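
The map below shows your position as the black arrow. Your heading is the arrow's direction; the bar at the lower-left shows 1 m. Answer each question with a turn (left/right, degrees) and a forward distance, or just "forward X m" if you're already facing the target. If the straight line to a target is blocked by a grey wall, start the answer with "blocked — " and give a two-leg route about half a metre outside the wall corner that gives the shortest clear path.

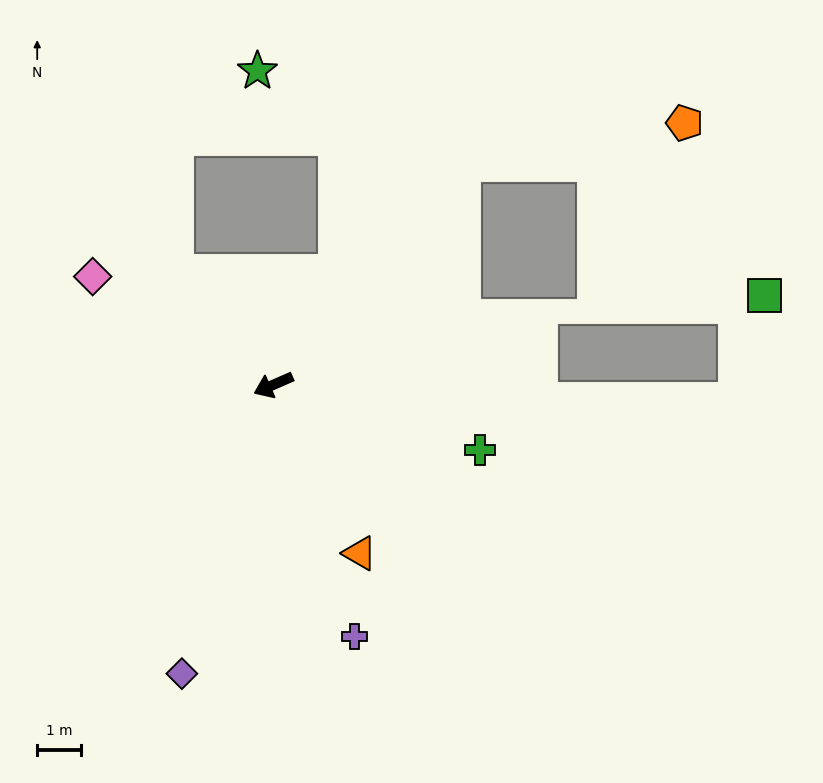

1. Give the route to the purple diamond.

turn left 49°, forward 6.9 m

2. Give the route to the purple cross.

turn left 84°, forward 6.0 m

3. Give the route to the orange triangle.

turn left 93°, forward 4.3 m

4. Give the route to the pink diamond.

turn right 55°, forward 4.8 m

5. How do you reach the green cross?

turn left 139°, forward 4.9 m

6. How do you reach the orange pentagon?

blocked — turn right 154°, forward 6.7 m, then turn right 39°, forward 5.2 m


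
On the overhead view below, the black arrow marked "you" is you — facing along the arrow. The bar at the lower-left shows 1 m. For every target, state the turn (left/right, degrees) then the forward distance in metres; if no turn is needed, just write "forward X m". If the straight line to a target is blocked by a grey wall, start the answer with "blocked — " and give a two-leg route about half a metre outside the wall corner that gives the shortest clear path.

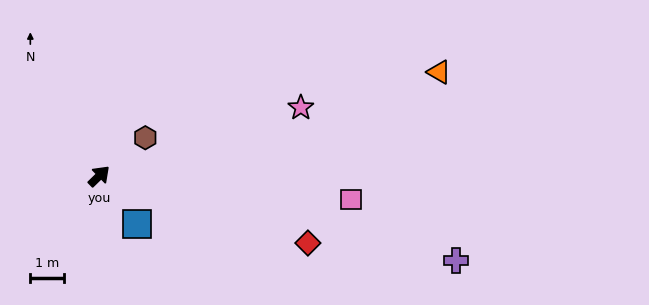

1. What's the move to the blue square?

turn right 96°, forward 1.8 m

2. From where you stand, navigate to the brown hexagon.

turn right 5°, forward 1.8 m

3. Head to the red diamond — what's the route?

turn right 62°, forward 6.5 m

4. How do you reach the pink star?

turn right 26°, forward 6.3 m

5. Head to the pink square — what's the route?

turn right 50°, forward 7.5 m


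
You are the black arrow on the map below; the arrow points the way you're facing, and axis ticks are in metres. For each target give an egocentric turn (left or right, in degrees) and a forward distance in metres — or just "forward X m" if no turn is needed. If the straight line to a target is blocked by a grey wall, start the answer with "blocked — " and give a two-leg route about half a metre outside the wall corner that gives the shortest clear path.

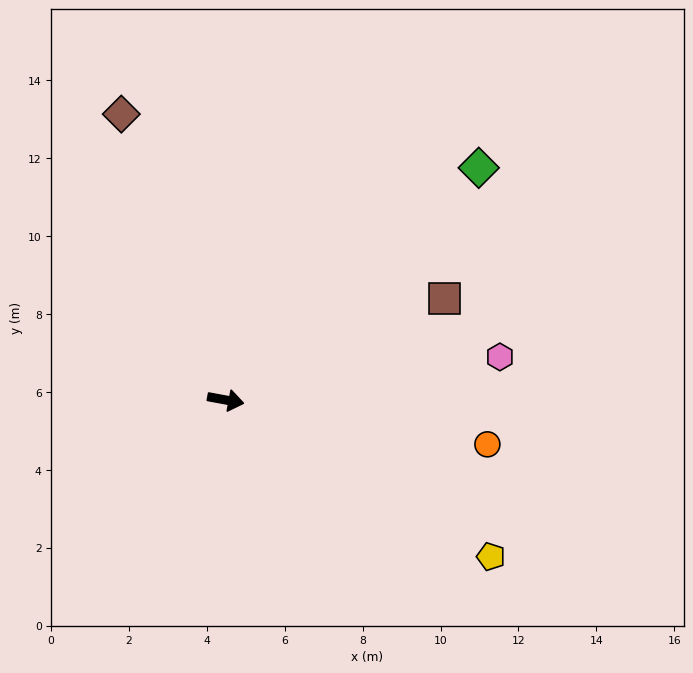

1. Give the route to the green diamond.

turn left 53°, forward 8.8 m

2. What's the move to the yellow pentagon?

turn right 20°, forward 7.9 m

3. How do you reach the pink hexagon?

turn left 19°, forward 7.1 m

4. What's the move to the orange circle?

forward 6.8 m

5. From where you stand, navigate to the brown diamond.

turn left 121°, forward 7.8 m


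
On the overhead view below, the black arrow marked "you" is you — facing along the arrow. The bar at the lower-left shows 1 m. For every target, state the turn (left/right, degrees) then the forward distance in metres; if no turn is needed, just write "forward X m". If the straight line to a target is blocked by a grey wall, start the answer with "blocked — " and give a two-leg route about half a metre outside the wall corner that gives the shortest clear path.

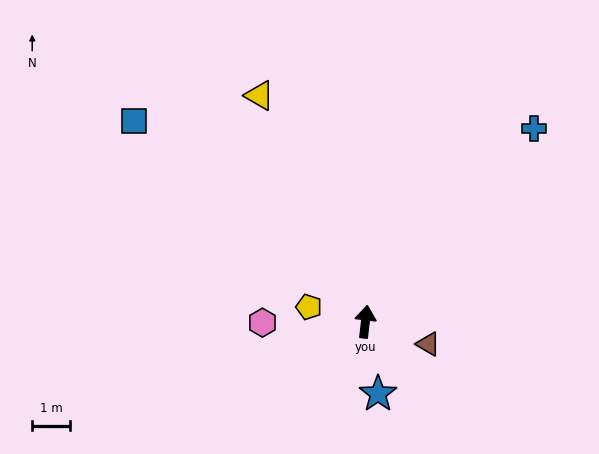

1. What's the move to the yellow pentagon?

turn left 82°, forward 1.5 m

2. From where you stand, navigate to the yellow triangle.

turn left 32°, forward 6.6 m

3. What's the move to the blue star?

turn right 163°, forward 1.9 m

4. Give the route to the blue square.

turn left 56°, forward 8.0 m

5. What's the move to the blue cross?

turn right 34°, forward 6.7 m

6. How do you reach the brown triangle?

turn right 103°, forward 1.8 m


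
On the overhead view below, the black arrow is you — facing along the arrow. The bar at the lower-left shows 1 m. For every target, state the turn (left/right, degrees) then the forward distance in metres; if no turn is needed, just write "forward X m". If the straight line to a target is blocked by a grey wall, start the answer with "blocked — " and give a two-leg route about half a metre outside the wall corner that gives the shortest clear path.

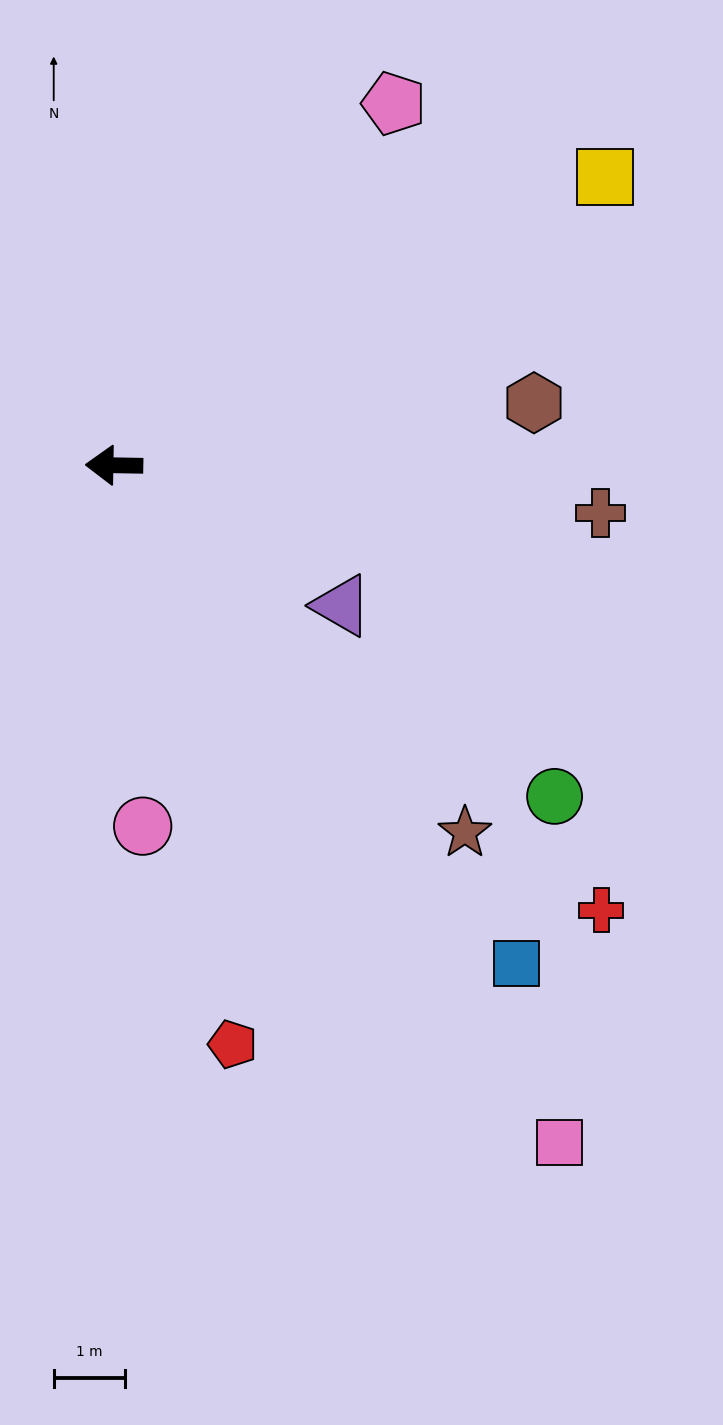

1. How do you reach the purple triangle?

turn left 149°, forward 3.8 m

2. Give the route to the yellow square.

turn right 149°, forward 8.0 m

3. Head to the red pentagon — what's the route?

turn left 103°, forward 8.3 m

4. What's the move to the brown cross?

turn left 175°, forward 6.9 m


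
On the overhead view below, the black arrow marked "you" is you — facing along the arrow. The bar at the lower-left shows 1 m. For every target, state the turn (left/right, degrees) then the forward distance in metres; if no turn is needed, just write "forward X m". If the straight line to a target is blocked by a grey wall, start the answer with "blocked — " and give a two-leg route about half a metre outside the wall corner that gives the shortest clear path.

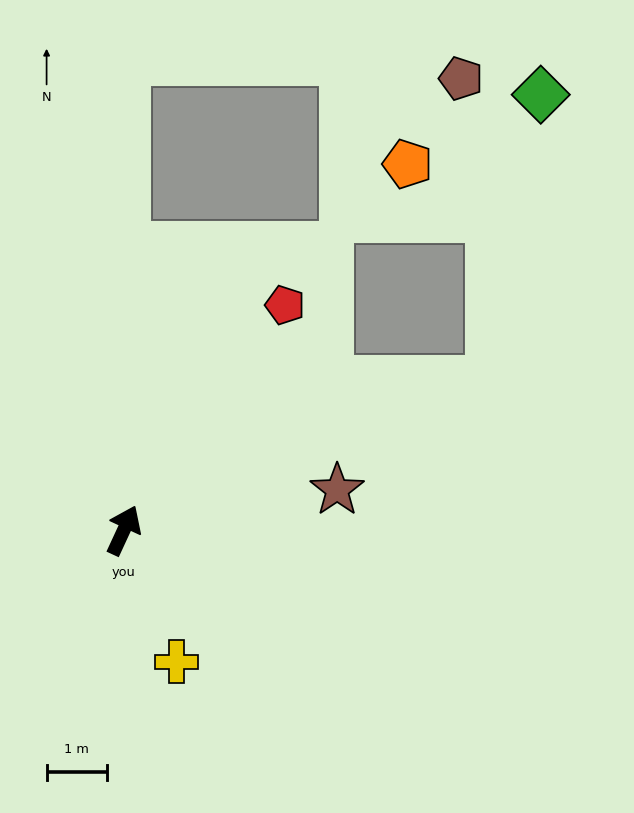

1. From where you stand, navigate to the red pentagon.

turn right 11°, forward 4.6 m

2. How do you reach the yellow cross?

turn right 133°, forward 2.3 m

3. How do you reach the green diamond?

blocked — turn right 43°, forward 6.6 m, then turn left 58°, forward 4.8 m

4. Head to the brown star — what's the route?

turn right 55°, forward 3.6 m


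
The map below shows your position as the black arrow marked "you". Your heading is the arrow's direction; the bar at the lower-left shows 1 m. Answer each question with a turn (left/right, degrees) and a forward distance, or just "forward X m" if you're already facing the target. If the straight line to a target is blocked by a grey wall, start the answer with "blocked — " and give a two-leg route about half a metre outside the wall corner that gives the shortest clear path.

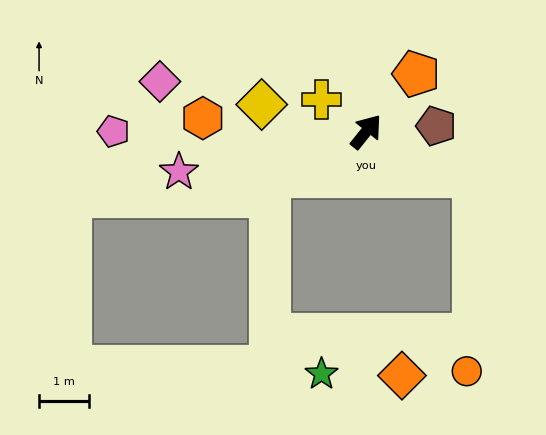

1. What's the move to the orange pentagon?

turn right 2°, forward 1.5 m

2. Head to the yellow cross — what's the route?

turn left 93°, forward 1.1 m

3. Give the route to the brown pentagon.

turn right 47°, forward 1.4 m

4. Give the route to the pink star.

turn left 141°, forward 3.8 m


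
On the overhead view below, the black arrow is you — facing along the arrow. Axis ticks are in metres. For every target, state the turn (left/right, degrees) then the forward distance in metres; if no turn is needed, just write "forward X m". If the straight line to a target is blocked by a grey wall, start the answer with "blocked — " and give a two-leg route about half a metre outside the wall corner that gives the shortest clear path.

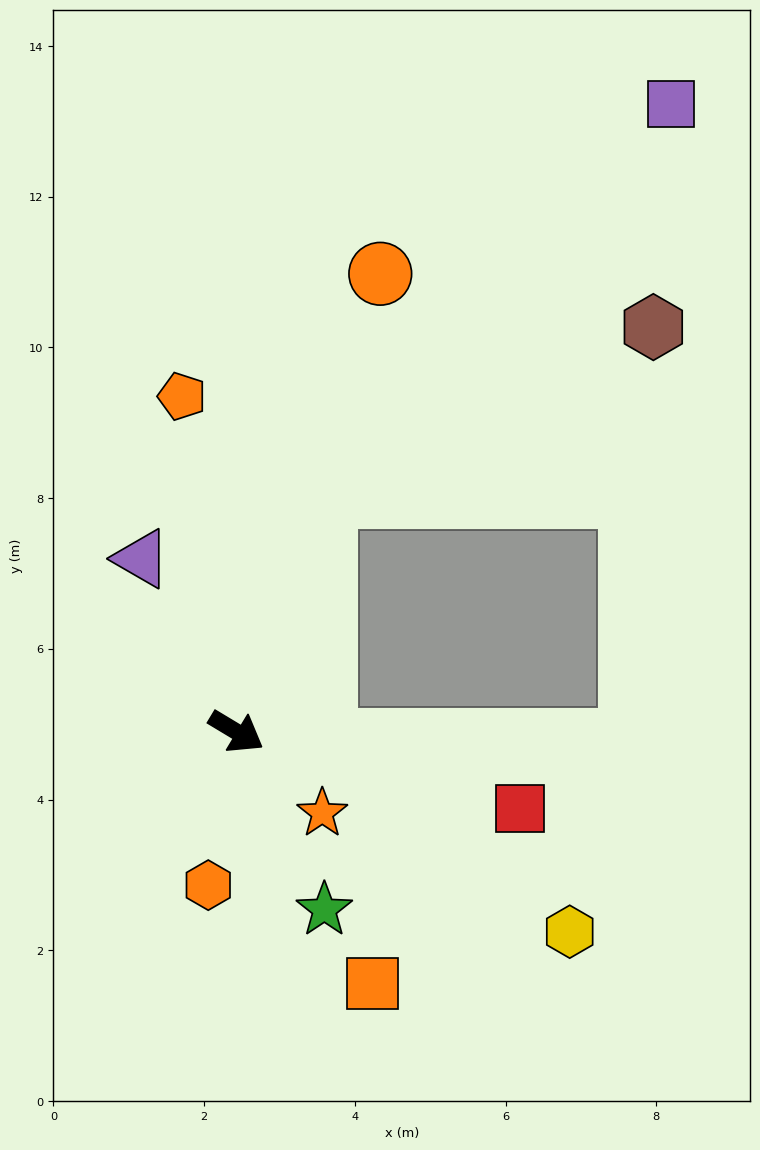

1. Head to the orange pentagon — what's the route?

turn left 130°, forward 4.5 m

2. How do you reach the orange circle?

turn left 104°, forward 6.4 m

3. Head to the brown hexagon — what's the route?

blocked — turn left 100°, forward 3.3 m, then turn right 42°, forward 4.9 m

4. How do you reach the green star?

turn right 33°, forward 2.6 m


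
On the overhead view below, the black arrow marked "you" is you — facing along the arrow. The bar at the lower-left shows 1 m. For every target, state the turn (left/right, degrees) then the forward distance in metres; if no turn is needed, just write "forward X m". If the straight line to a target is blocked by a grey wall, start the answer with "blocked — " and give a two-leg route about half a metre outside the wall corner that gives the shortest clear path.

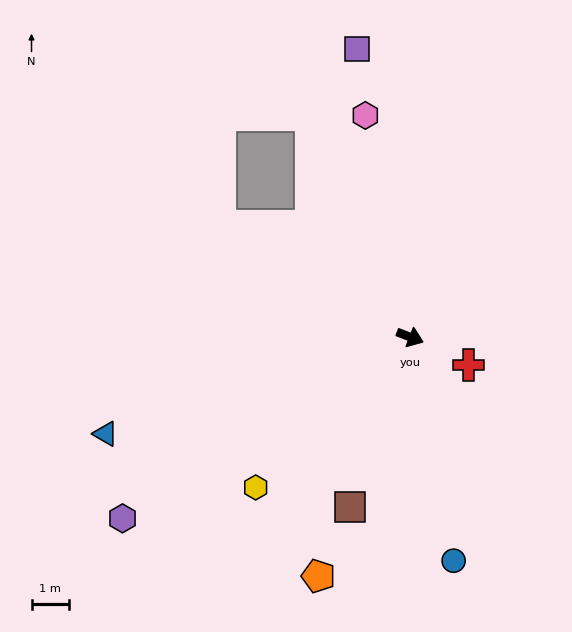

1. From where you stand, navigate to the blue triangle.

turn right 141°, forward 8.6 m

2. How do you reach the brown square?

turn right 88°, forward 4.8 m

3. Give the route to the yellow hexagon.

turn right 115°, forward 5.8 m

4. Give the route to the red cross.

turn right 4°, forward 1.7 m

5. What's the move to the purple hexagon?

turn right 127°, forward 9.1 m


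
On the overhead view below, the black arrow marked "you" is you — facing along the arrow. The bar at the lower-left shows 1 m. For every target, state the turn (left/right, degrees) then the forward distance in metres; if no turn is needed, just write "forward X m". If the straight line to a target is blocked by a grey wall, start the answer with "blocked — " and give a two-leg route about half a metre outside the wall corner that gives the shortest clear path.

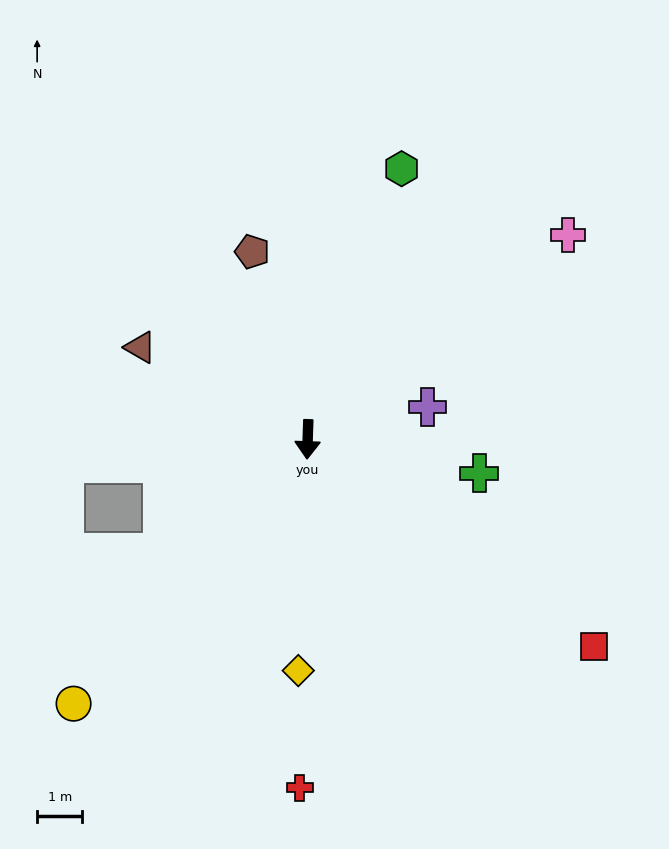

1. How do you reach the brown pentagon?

turn right 162°, forward 4.3 m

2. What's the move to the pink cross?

turn left 130°, forward 7.3 m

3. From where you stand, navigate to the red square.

turn left 56°, forward 7.8 m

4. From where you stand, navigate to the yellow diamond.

forward 5.1 m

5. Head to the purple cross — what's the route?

turn left 107°, forward 2.7 m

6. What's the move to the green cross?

turn left 81°, forward 3.9 m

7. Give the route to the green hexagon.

turn left 163°, forward 6.3 m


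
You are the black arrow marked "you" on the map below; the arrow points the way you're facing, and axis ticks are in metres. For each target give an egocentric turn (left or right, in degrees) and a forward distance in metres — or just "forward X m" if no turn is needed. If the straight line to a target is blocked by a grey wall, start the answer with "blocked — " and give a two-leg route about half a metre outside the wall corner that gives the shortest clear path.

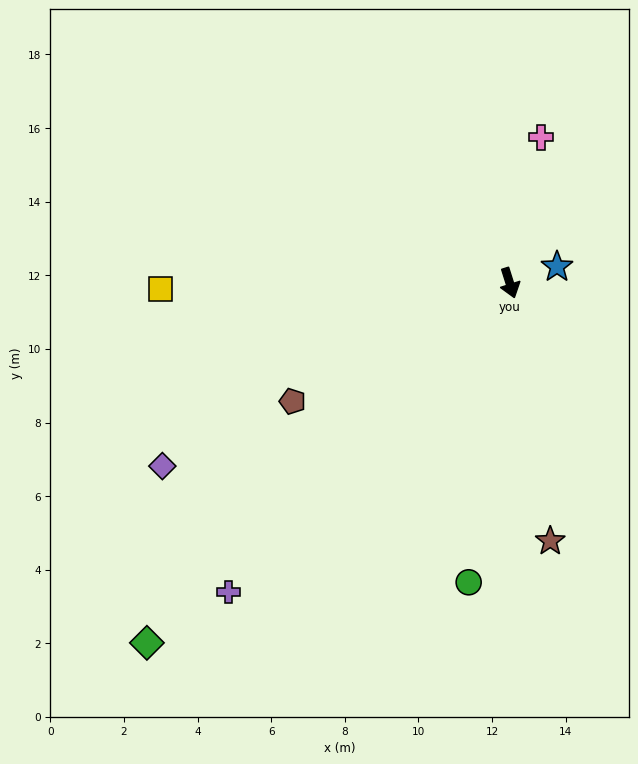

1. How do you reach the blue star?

turn left 91°, forward 1.4 m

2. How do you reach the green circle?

turn right 25°, forward 8.2 m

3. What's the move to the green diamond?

turn right 63°, forward 13.9 m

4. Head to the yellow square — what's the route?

turn right 106°, forward 9.5 m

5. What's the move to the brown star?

turn right 9°, forward 7.1 m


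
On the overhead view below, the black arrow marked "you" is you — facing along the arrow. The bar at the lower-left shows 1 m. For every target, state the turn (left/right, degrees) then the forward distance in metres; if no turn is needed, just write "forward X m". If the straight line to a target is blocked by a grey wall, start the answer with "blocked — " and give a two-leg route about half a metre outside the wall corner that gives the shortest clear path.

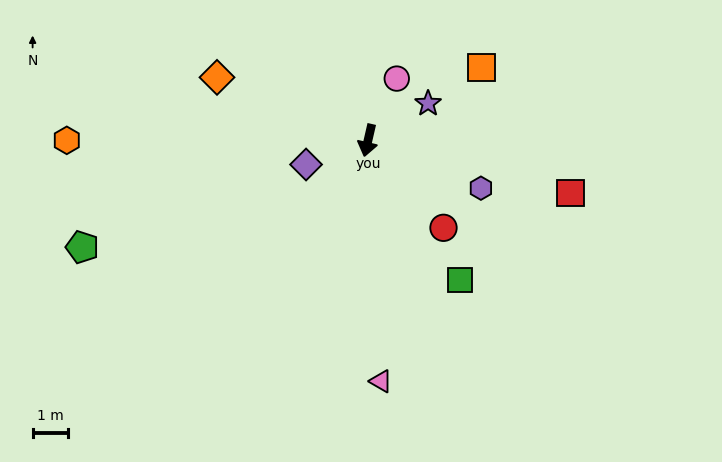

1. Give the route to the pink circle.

turn left 168°, forward 1.9 m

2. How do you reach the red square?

turn left 88°, forward 5.8 m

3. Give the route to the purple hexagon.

turn left 80°, forward 3.4 m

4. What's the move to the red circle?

turn left 54°, forward 3.2 m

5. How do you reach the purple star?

turn left 135°, forward 2.0 m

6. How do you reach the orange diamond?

turn right 100°, forward 4.6 m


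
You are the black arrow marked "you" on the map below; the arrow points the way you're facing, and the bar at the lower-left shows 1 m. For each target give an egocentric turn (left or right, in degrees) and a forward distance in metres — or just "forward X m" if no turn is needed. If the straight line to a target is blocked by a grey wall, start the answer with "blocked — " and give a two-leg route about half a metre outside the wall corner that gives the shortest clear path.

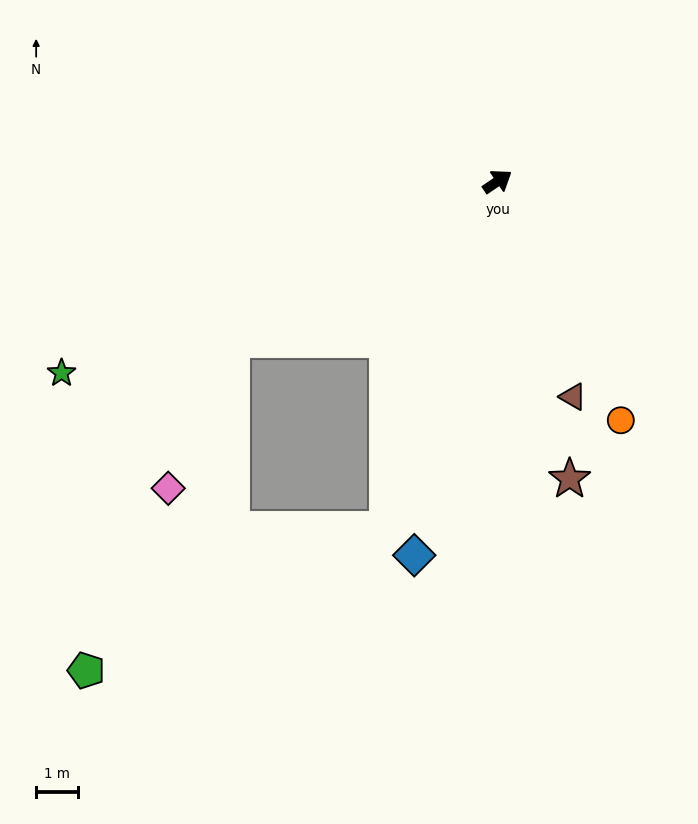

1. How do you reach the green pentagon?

blocked — turn right 142°, forward 8.6 m, then turn right 47°, forward 7.9 m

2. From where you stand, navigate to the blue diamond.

turn right 137°, forward 9.1 m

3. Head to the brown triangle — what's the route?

turn right 105°, forward 5.4 m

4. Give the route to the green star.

turn left 170°, forward 11.3 m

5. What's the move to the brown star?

turn right 111°, forward 7.2 m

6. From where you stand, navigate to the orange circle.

turn right 97°, forward 6.4 m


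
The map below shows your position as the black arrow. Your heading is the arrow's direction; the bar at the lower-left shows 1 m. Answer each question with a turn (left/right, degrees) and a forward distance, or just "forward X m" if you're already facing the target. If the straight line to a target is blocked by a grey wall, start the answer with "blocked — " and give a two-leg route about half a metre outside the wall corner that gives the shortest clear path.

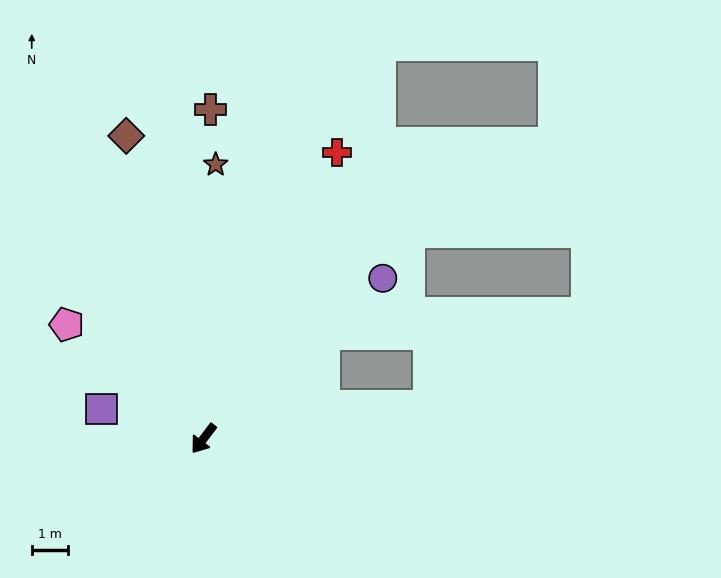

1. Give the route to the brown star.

turn right 145°, forward 7.6 m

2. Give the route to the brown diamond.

turn right 128°, forward 8.6 m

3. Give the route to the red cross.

turn right 168°, forward 8.7 m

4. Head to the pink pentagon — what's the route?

turn right 93°, forward 4.9 m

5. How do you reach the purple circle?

turn left 169°, forward 6.6 m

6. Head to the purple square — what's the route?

turn right 69°, forward 2.9 m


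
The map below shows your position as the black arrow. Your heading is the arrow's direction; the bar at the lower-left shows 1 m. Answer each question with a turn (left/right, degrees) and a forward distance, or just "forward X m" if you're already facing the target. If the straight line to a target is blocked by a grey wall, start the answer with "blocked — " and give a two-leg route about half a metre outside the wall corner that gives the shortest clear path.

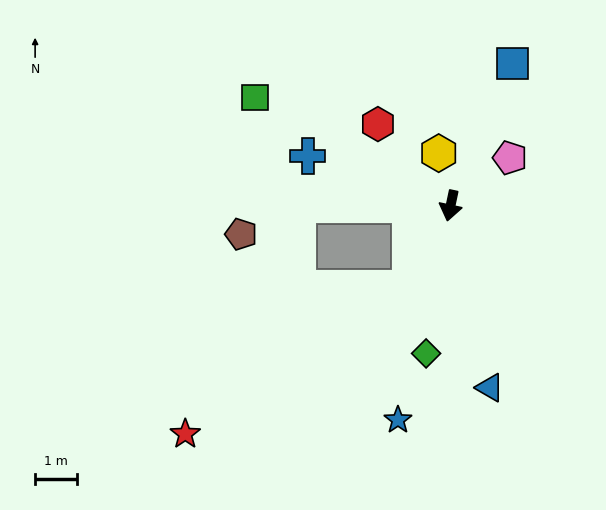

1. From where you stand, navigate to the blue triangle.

turn left 24°, forward 4.4 m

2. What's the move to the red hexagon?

turn right 126°, forward 2.6 m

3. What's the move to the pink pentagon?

turn left 141°, forward 1.8 m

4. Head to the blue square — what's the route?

turn left 168°, forward 3.7 m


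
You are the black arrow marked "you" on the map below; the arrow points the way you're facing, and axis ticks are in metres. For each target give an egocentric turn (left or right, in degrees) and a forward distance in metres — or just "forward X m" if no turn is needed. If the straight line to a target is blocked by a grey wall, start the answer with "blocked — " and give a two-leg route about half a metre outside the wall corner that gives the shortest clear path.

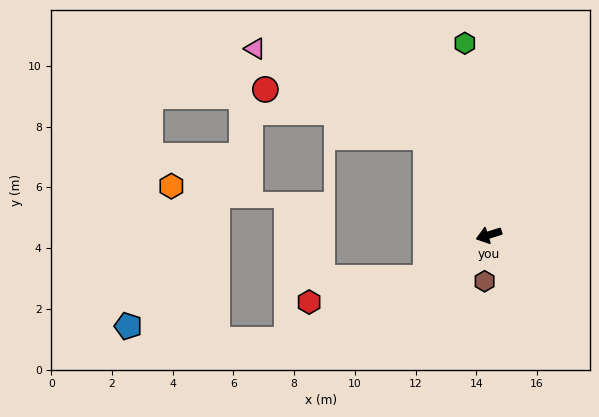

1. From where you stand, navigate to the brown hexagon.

turn left 67°, forward 1.5 m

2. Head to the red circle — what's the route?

blocked — turn right 74°, forward 3.8 m, then turn left 40°, forward 5.5 m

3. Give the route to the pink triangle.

blocked — turn right 74°, forward 3.8 m, then turn left 29°, forward 6.3 m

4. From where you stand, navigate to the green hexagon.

turn right 100°, forward 6.4 m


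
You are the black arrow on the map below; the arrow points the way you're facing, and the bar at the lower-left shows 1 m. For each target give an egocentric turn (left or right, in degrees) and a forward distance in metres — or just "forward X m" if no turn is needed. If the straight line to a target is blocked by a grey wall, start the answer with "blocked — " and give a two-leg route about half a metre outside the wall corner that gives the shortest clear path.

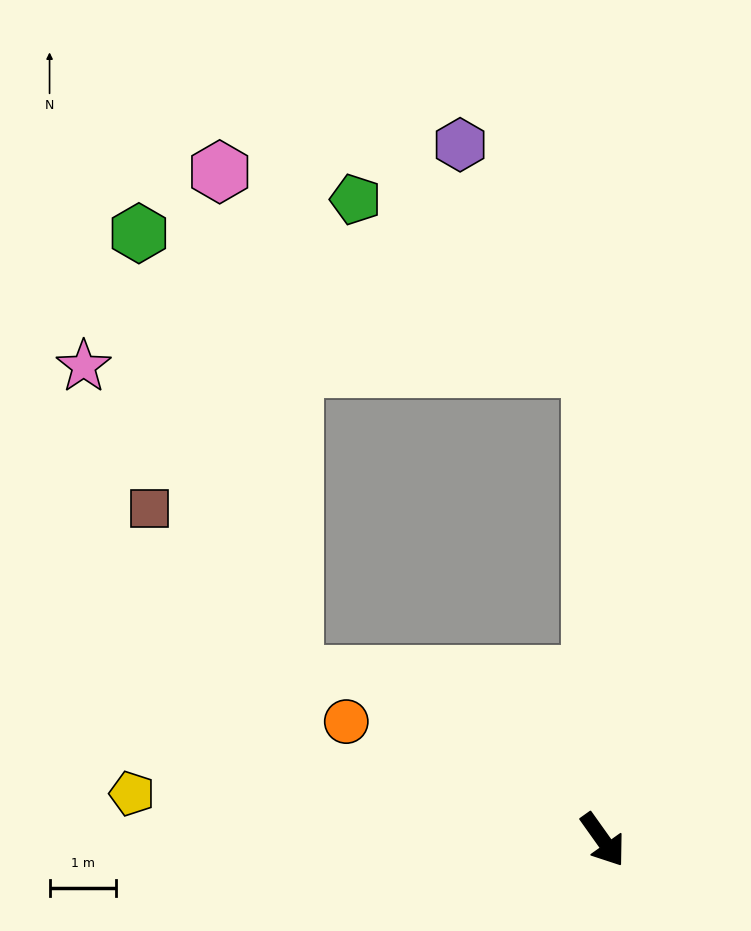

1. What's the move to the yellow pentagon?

turn right 131°, forward 7.2 m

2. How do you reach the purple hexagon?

blocked — turn left 146°, forward 7.1 m, then turn left 29°, forward 3.9 m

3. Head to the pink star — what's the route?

blocked — turn left 146°, forward 7.1 m, then turn left 88°, forward 7.7 m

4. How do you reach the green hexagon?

blocked — turn left 146°, forward 7.1 m, then turn left 72°, forward 7.1 m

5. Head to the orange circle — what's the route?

turn right 150°, forward 4.3 m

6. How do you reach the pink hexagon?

blocked — turn left 146°, forward 7.1 m, then turn left 60°, forward 6.4 m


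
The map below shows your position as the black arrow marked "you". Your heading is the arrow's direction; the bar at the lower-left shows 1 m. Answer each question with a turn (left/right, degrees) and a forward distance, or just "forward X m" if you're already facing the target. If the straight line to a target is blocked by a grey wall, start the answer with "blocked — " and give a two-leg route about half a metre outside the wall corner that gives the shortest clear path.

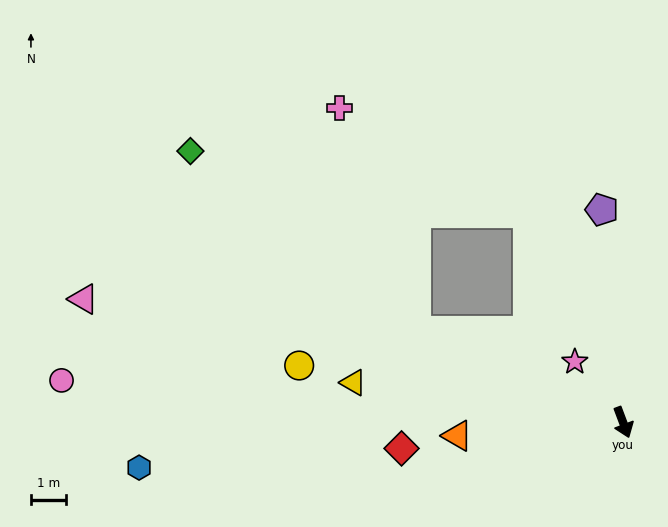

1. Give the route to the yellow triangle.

turn right 119°, forward 7.7 m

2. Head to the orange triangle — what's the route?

turn right 106°, forward 4.7 m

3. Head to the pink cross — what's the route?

blocked — turn right 134°, forward 6.4 m, then turn right 48°, forward 6.6 m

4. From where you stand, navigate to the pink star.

turn right 162°, forward 2.2 m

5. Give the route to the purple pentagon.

turn left 165°, forward 6.0 m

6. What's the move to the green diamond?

blocked — turn right 134°, forward 6.4 m, then turn right 15°, forward 8.1 m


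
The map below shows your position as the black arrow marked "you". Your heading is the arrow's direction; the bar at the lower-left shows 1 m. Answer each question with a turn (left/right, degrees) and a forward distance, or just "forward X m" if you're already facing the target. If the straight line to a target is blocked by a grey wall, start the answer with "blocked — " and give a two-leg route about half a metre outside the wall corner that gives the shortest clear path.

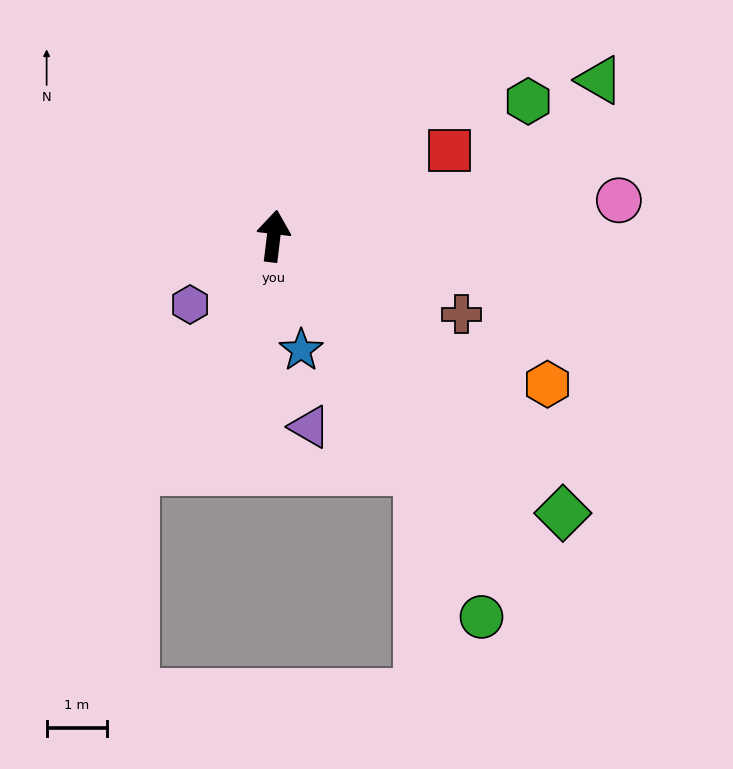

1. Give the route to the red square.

turn right 57°, forward 3.2 m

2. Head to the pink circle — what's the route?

turn right 77°, forward 5.7 m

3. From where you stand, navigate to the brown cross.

turn right 106°, forward 3.4 m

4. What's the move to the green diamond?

turn right 127°, forward 6.6 m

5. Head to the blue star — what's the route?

turn right 160°, forward 1.9 m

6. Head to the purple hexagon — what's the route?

turn left 136°, forward 1.8 m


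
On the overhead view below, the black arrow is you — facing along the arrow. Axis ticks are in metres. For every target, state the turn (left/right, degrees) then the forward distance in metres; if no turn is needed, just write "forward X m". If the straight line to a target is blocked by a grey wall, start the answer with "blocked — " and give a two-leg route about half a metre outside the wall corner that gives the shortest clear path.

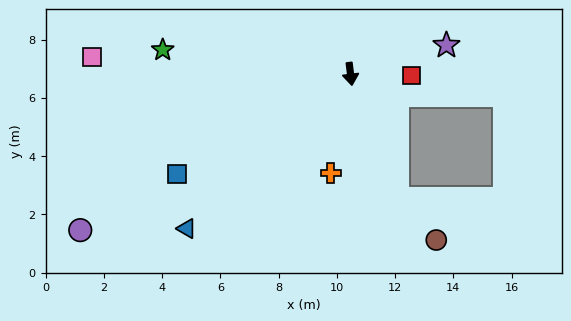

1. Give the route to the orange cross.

turn right 18°, forward 3.5 m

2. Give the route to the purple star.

turn left 100°, forward 3.4 m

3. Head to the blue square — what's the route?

turn right 67°, forward 6.9 m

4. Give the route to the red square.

turn left 81°, forward 2.1 m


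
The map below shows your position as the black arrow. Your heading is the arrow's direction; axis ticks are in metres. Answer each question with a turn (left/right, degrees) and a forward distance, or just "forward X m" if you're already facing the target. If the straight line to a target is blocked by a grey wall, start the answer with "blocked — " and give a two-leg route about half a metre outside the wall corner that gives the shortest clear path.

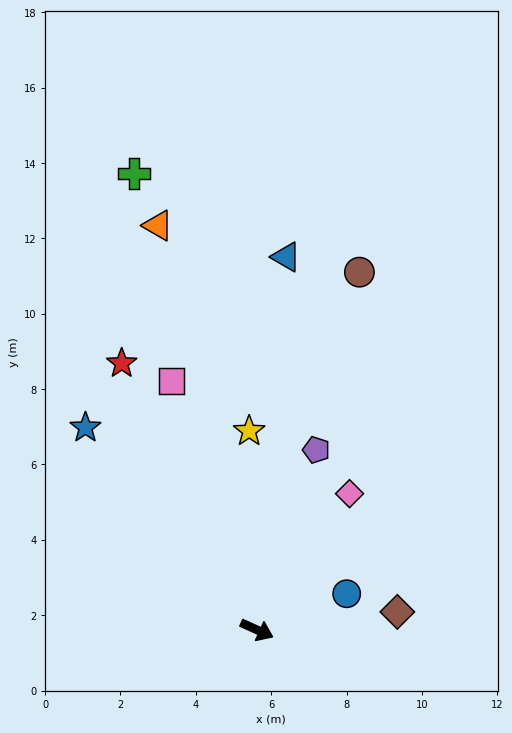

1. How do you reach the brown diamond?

turn left 31°, forward 3.8 m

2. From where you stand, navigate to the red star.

turn left 141°, forward 7.9 m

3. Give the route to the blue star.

turn left 154°, forward 7.0 m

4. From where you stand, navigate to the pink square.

turn left 133°, forward 7.0 m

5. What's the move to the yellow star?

turn left 116°, forward 5.3 m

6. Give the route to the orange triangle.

turn left 128°, forward 11.0 m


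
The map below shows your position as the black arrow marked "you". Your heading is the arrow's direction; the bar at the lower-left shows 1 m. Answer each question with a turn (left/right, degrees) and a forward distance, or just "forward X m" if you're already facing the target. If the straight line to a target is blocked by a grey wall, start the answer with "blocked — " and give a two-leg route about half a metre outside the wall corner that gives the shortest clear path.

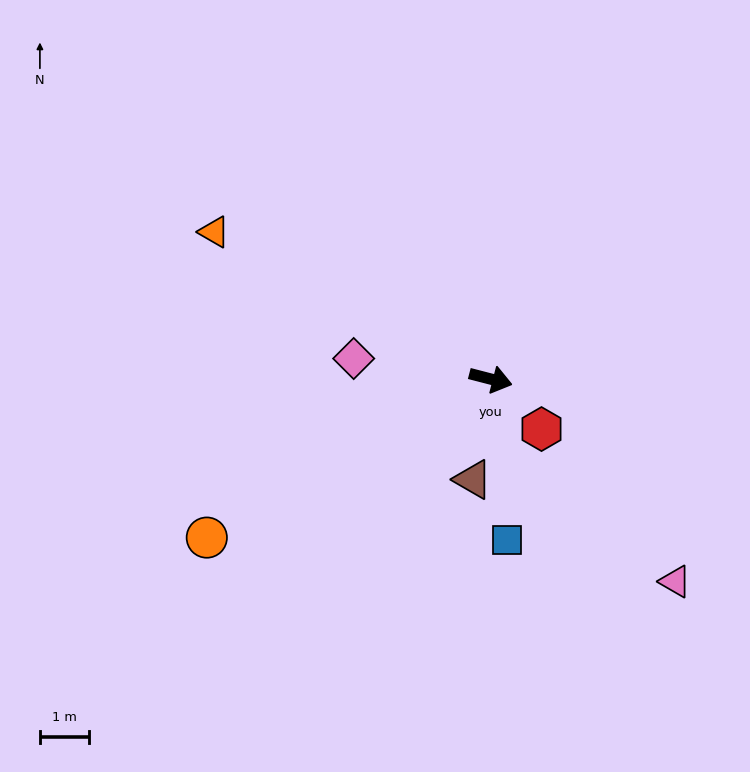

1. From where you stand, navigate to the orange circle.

turn right 136°, forward 6.6 m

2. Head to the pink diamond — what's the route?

turn right 174°, forward 2.8 m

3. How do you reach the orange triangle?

turn left 166°, forward 6.3 m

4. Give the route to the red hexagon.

turn right 30°, forward 1.4 m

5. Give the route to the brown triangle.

turn right 86°, forward 2.1 m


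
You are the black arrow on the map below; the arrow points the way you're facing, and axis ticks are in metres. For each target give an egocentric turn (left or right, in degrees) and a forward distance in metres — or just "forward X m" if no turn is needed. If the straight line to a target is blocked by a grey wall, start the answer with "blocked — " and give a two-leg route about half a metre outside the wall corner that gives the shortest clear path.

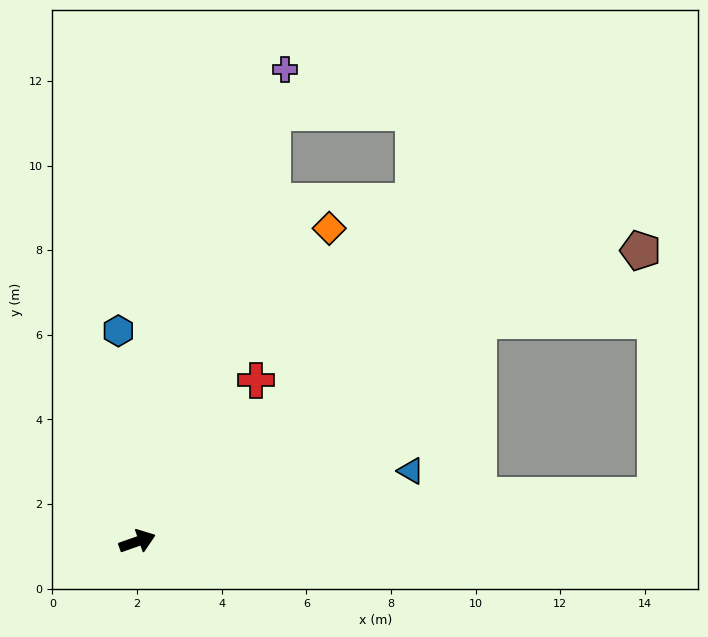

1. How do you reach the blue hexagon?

turn left 76°, forward 5.0 m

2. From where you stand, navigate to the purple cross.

turn left 53°, forward 11.7 m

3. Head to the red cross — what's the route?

turn left 34°, forward 4.7 m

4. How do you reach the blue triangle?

turn right 5°, forward 6.7 m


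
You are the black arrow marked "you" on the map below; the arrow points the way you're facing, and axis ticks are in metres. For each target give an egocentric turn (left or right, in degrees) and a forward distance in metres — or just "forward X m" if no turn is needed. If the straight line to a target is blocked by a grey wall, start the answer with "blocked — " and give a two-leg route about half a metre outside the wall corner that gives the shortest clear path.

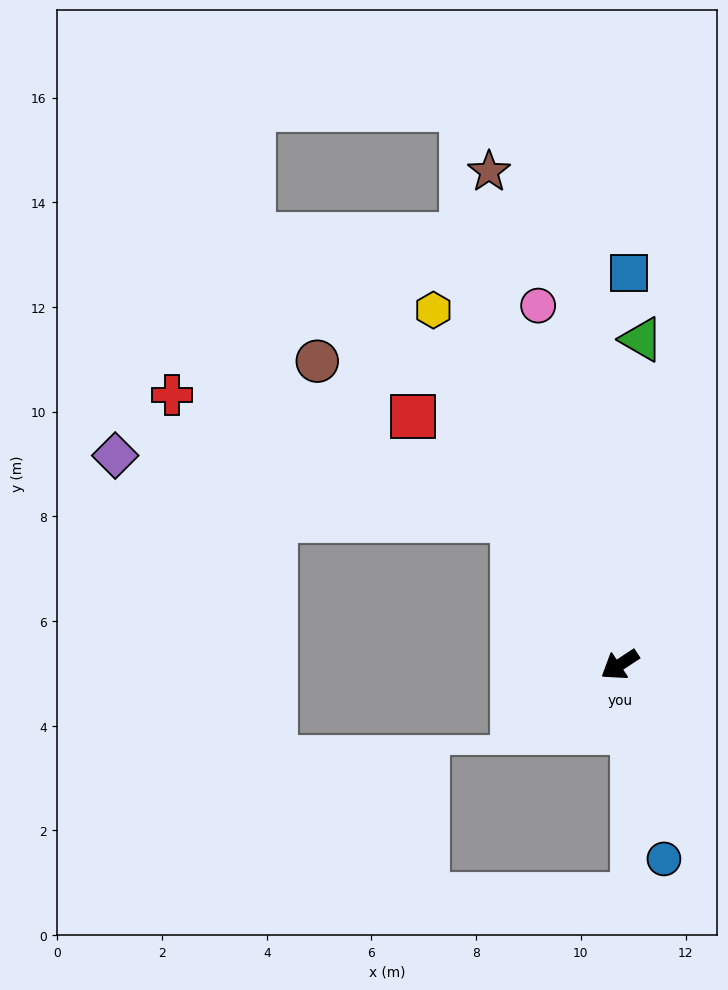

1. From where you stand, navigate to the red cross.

blocked — turn right 87°, forward 3.4 m, then turn left 33°, forward 6.9 m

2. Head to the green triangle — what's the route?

turn right 127°, forward 6.2 m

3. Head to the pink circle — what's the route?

turn right 110°, forward 7.0 m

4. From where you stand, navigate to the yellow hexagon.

turn right 96°, forward 7.7 m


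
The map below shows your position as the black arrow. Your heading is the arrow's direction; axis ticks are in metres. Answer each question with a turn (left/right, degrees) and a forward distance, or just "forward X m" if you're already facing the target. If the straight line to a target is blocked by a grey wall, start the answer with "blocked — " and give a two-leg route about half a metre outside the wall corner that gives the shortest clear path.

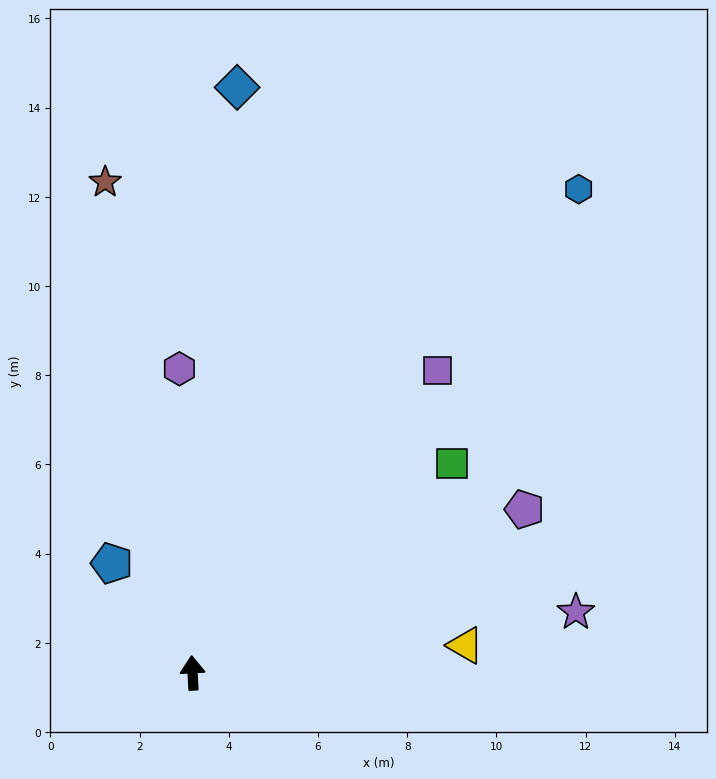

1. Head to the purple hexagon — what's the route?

forward 6.8 m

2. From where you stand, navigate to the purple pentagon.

turn right 67°, forward 8.3 m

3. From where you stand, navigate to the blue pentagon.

turn left 33°, forward 3.1 m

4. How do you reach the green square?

turn right 54°, forward 7.5 m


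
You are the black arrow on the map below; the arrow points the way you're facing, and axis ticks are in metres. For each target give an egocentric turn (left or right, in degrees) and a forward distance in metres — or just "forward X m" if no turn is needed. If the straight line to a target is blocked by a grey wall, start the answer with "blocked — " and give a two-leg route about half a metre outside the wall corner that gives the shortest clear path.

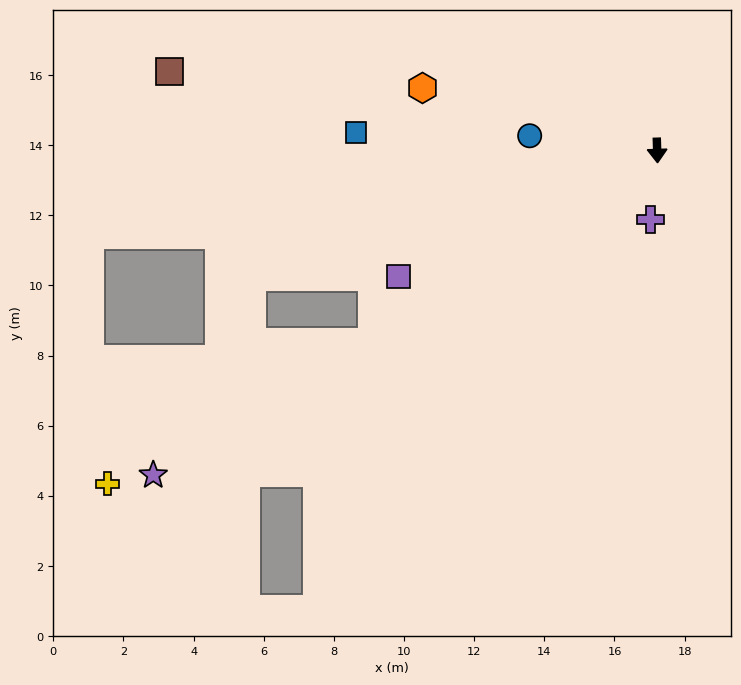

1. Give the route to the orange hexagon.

turn right 107°, forward 6.9 m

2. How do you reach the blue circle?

turn right 98°, forward 3.7 m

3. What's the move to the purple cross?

turn right 7°, forward 2.0 m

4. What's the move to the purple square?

turn right 66°, forward 8.2 m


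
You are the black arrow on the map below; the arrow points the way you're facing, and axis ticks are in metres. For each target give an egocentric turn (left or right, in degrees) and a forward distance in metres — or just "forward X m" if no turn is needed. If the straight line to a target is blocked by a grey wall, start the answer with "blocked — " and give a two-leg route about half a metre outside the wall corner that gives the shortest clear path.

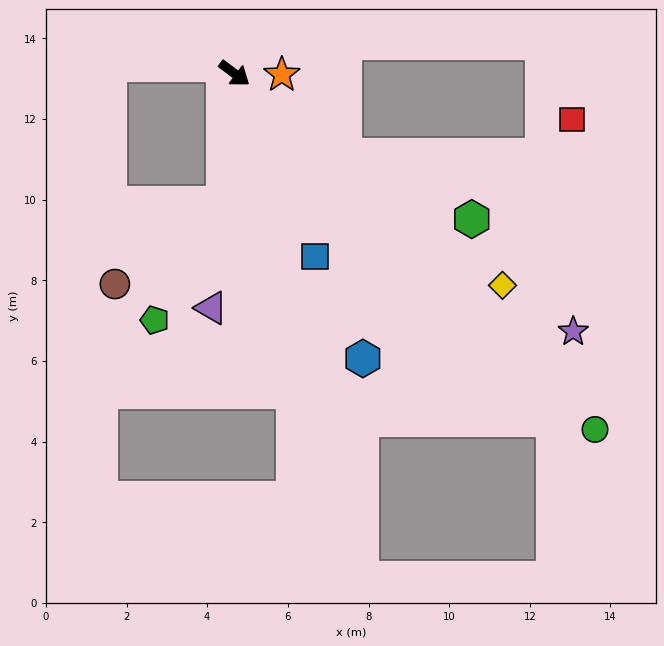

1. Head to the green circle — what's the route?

turn right 8°, forward 12.6 m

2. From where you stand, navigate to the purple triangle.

turn right 59°, forward 5.8 m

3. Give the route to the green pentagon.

blocked — turn right 58°, forward 3.2 m, then turn right 26°, forward 3.4 m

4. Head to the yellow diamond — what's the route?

forward 8.5 m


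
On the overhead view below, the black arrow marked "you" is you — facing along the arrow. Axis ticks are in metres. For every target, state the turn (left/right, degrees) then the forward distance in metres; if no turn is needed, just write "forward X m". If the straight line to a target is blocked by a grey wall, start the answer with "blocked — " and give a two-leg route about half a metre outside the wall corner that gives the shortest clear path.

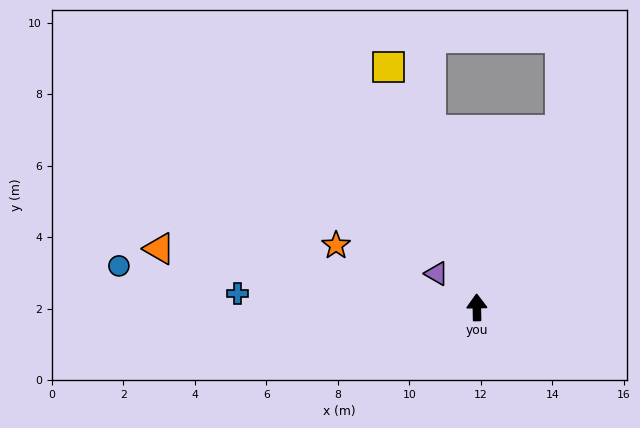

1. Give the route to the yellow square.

turn left 19°, forward 7.2 m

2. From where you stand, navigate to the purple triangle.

turn left 49°, forward 1.5 m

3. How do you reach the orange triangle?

turn left 78°, forward 9.0 m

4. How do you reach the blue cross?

turn left 86°, forward 6.7 m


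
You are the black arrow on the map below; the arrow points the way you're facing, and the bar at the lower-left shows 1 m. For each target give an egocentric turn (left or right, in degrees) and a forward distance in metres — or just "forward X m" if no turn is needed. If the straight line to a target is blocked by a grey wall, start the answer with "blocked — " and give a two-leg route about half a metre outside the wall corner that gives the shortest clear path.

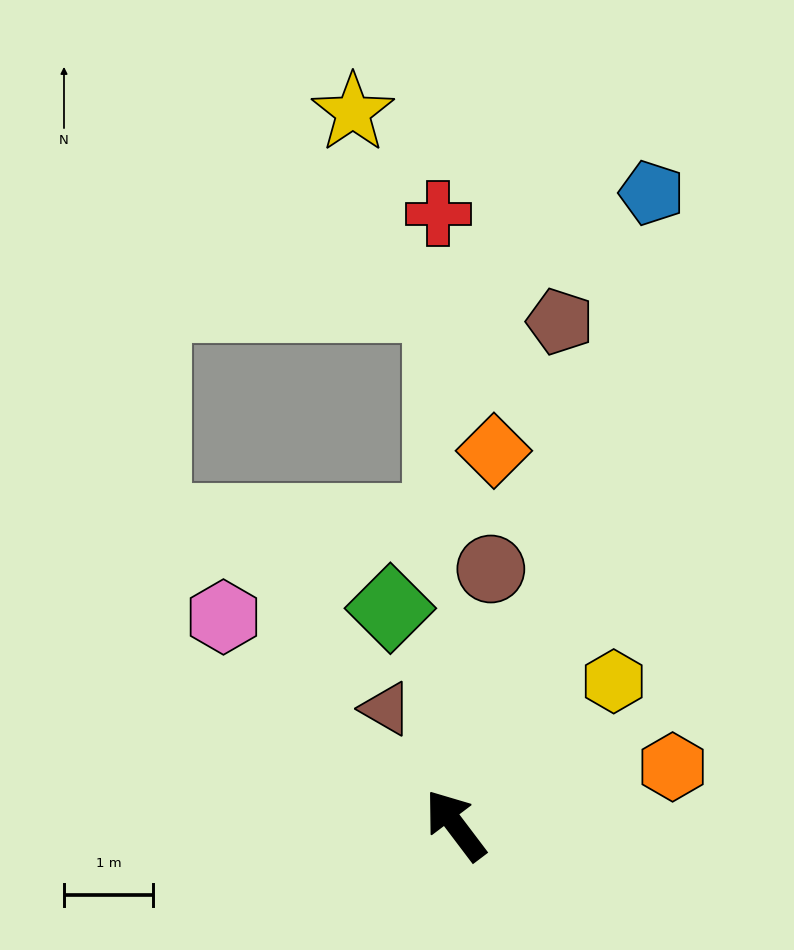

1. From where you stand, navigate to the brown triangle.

turn right 6°, forward 1.5 m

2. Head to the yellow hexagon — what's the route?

turn right 85°, forward 2.4 m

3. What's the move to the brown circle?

turn right 45°, forward 2.9 m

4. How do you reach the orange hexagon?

turn right 112°, forward 2.5 m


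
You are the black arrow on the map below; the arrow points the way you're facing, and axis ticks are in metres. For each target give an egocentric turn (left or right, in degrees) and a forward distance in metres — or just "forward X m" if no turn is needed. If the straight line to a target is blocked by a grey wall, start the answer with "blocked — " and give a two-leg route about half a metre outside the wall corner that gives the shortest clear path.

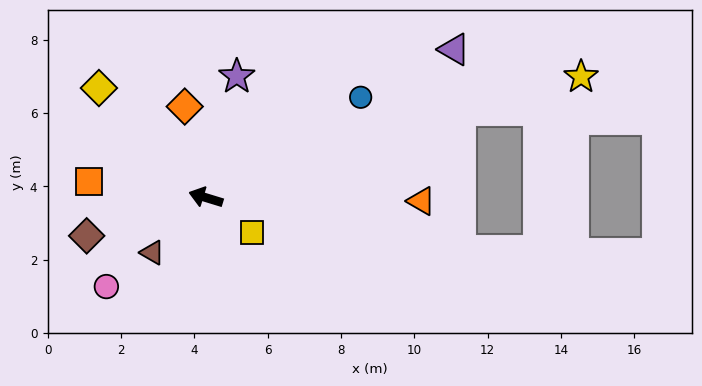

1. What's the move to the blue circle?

turn right 130°, forward 5.0 m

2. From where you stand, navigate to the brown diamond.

turn left 35°, forward 3.4 m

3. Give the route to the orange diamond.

turn right 60°, forward 2.6 m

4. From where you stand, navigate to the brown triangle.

turn left 63°, forward 2.1 m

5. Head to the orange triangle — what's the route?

turn right 164°, forward 5.9 m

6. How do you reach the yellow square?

turn left 160°, forward 1.6 m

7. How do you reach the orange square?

turn left 9°, forward 3.2 m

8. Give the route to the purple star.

turn right 87°, forward 3.4 m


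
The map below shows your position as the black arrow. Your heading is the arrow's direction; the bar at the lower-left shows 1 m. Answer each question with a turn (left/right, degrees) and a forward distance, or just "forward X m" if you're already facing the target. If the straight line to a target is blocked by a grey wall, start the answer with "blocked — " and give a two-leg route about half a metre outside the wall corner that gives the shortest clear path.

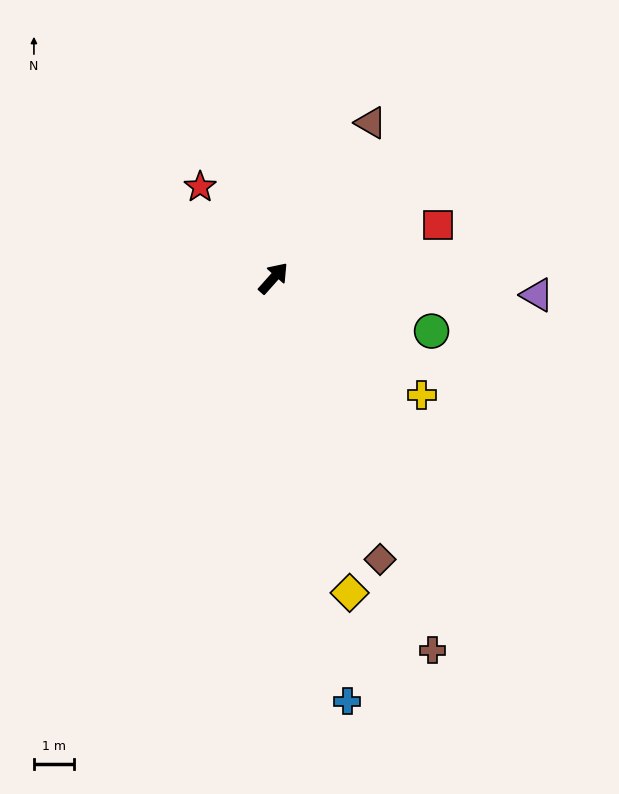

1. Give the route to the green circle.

turn right 67°, forward 4.2 m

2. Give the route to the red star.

turn left 80°, forward 2.9 m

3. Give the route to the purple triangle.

turn right 52°, forward 6.6 m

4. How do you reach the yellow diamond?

turn right 125°, forward 8.1 m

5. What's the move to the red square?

turn right 30°, forward 4.3 m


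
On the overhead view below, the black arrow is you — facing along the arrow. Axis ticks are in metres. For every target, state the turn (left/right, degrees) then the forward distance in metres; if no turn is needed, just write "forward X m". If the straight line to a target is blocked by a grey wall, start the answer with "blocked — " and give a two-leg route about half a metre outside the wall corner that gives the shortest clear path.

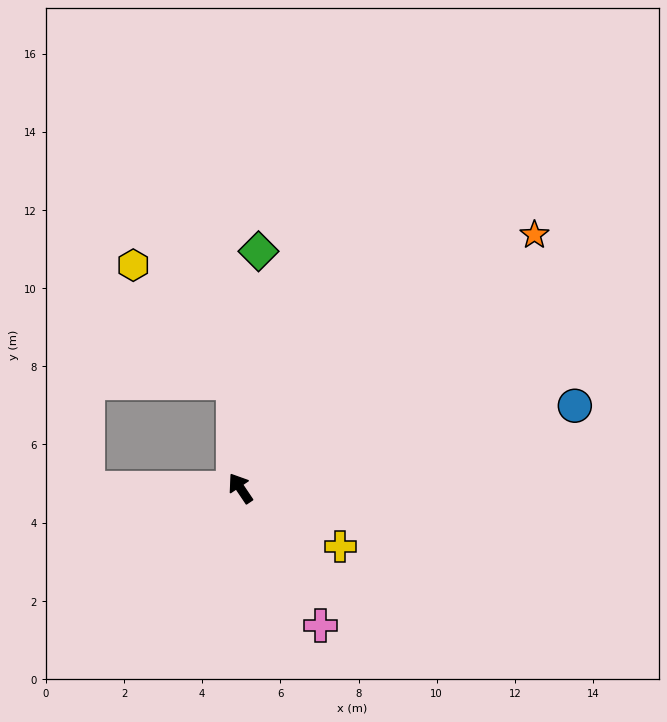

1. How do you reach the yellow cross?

turn right 154°, forward 3.0 m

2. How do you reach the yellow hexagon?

blocked — turn right 30°, forward 2.7 m, then turn left 36°, forward 3.9 m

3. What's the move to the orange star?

turn right 83°, forward 9.9 m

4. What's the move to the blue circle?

turn right 110°, forward 8.8 m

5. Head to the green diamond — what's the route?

turn right 38°, forward 6.1 m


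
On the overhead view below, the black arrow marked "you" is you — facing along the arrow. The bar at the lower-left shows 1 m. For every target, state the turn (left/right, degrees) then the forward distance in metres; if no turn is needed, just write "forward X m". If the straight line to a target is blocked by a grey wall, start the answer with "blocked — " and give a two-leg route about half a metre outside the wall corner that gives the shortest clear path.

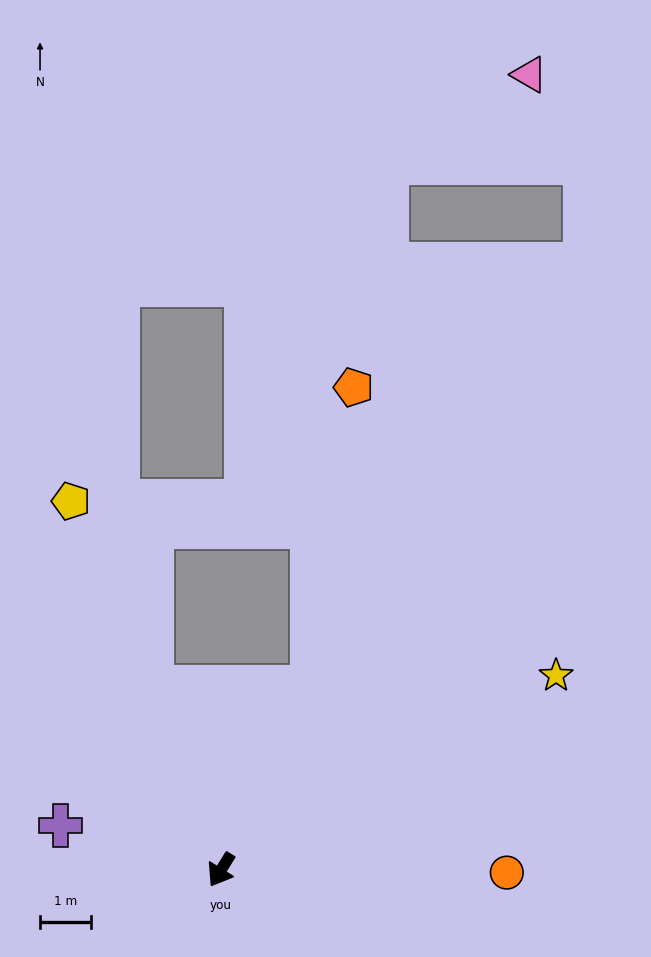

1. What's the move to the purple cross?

turn right 74°, forward 3.3 m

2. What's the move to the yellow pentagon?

turn right 126°, forward 7.8 m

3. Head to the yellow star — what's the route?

turn left 152°, forward 7.6 m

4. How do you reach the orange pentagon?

blocked — turn right 175°, forward 4.0 m, then turn left 19°, forward 6.0 m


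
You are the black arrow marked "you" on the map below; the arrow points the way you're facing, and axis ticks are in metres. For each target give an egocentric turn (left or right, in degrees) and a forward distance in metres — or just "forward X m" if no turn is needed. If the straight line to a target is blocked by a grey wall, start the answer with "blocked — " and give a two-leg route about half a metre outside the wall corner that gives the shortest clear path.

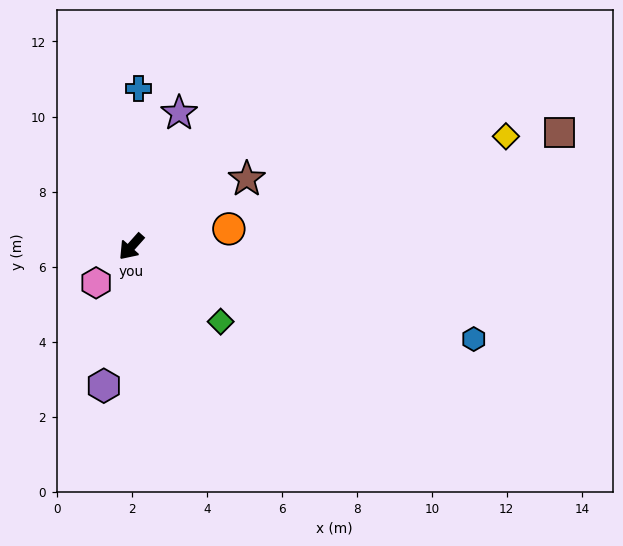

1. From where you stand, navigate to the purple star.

turn right 158°, forward 3.8 m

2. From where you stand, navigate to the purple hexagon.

turn left 31°, forward 3.8 m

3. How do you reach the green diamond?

turn left 92°, forward 3.1 m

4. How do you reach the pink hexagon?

turn right 3°, forward 1.3 m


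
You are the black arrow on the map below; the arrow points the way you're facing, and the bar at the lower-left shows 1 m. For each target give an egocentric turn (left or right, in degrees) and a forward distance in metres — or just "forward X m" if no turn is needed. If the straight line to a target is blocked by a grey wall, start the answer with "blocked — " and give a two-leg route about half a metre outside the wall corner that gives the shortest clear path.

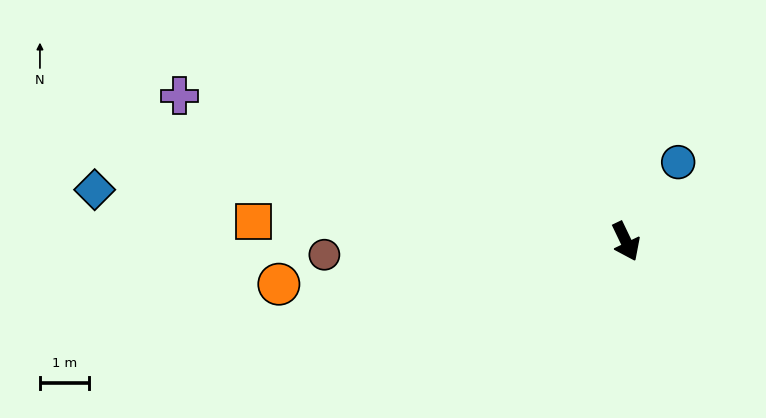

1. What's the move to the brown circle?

turn right 113°, forward 6.1 m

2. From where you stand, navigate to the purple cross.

turn right 134°, forward 9.5 m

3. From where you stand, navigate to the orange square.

turn right 119°, forward 7.6 m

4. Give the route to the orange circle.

turn right 109°, forward 7.1 m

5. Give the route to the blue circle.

turn left 121°, forward 1.9 m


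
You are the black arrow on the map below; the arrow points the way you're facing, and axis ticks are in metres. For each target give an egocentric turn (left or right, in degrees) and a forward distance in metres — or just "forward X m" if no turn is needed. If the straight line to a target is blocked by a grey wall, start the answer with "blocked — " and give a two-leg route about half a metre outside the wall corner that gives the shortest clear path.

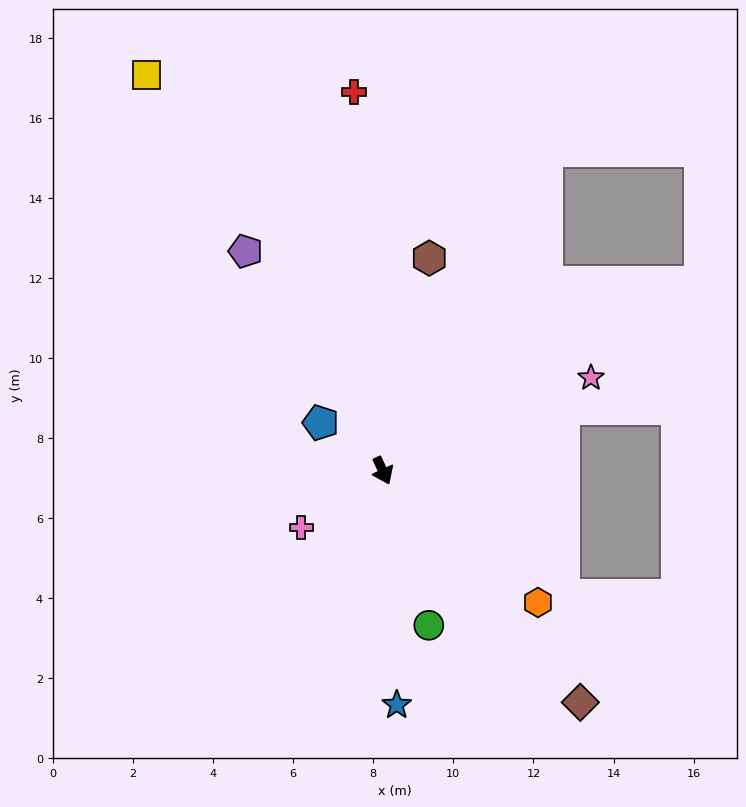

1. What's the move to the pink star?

turn left 89°, forward 5.7 m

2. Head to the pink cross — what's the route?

turn right 80°, forward 2.5 m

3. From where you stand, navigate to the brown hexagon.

turn left 143°, forward 5.4 m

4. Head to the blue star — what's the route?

turn right 21°, forward 5.9 m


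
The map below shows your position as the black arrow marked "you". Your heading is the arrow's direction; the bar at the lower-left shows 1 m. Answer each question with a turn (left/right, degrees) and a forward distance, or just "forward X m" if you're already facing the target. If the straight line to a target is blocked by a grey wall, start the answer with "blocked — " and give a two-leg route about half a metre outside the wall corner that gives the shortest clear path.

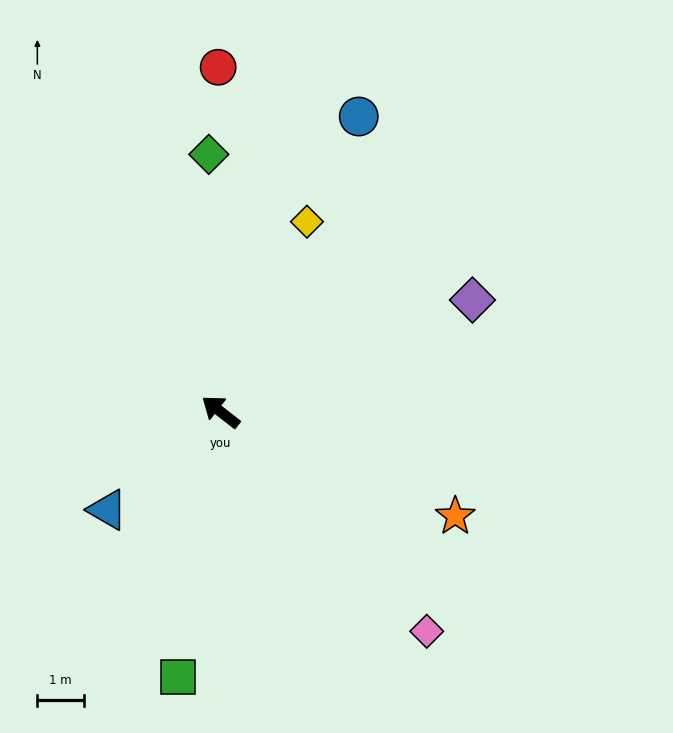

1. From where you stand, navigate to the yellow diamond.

turn right 77°, forward 4.5 m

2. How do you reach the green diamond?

turn right 49°, forward 5.5 m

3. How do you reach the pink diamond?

turn left 171°, forward 6.4 m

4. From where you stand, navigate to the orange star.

turn right 166°, forward 5.5 m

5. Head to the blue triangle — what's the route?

turn left 79°, forward 3.2 m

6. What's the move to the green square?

turn left 119°, forward 5.7 m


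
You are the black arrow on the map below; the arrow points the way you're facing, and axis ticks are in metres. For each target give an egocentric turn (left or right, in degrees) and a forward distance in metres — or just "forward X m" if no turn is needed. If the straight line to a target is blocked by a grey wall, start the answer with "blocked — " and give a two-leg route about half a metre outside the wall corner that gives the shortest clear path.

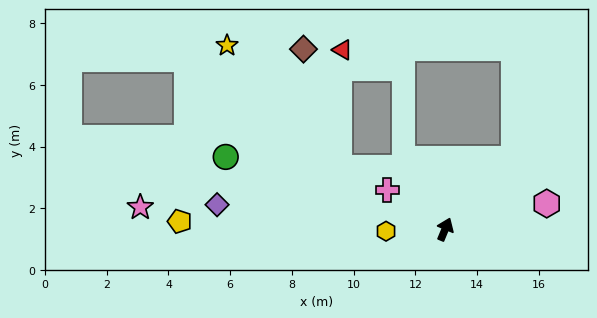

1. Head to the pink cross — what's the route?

turn left 78°, forward 2.3 m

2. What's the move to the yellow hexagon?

turn left 114°, forward 1.9 m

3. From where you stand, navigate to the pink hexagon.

turn right 53°, forward 3.4 m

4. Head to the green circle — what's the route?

turn left 94°, forward 7.5 m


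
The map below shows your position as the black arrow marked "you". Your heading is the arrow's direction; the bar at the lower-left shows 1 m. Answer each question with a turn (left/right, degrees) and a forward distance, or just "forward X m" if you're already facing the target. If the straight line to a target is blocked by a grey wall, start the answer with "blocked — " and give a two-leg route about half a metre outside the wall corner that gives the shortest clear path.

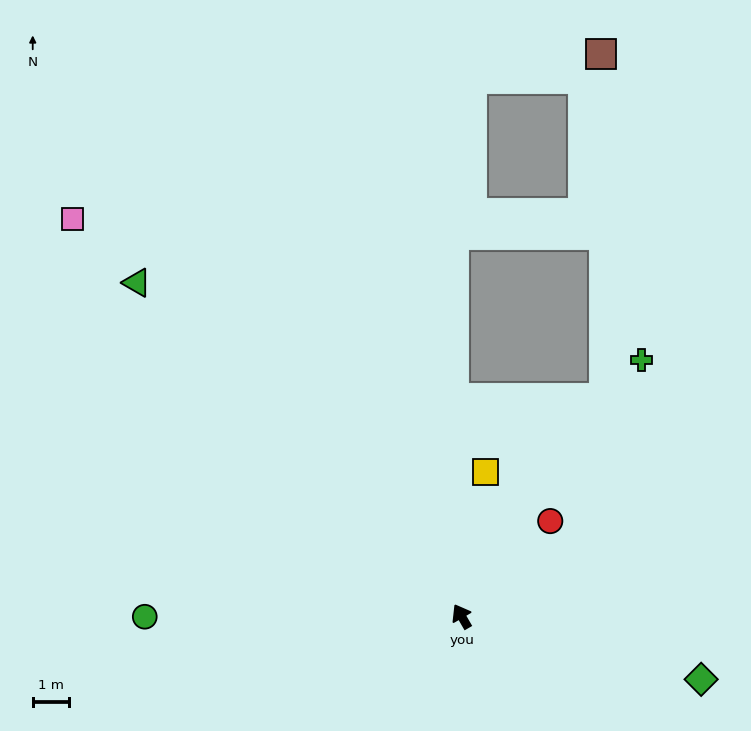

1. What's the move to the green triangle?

turn left 14°, forward 12.7 m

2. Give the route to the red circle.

turn right 73°, forward 3.6 m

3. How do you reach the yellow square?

turn right 40°, forward 4.0 m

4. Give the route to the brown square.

blocked — turn right 63°, forward 7.1 m, then turn left 33°, forward 9.4 m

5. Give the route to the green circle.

turn left 60°, forward 8.7 m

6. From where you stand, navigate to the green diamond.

turn right 135°, forward 6.8 m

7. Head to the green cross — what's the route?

turn right 65°, forward 8.6 m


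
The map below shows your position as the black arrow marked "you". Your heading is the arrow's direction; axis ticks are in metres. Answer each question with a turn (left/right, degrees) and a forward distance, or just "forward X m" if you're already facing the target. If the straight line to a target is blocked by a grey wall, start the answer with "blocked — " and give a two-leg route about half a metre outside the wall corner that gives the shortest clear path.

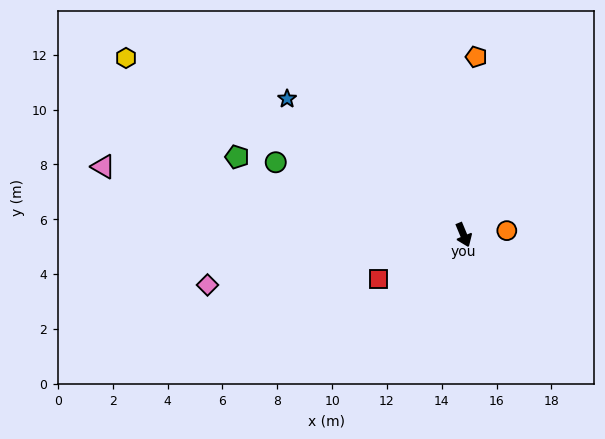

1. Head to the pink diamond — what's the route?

turn right 102°, forward 9.5 m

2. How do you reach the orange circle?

turn left 73°, forward 1.6 m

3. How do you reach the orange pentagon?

turn left 153°, forward 6.5 m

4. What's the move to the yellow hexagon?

turn right 140°, forward 13.9 m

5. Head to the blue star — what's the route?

turn right 150°, forward 8.1 m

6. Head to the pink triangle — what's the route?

turn right 123°, forward 13.4 m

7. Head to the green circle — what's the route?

turn right 134°, forward 7.3 m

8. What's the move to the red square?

turn right 85°, forward 3.5 m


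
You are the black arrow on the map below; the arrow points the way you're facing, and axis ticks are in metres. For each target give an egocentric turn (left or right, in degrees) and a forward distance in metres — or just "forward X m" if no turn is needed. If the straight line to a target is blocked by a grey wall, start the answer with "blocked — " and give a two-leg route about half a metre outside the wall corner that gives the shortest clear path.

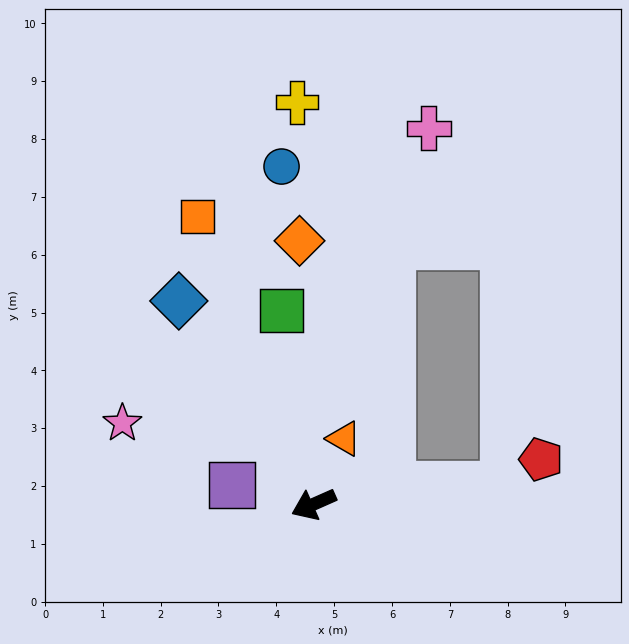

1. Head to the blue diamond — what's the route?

turn right 80°, forward 4.2 m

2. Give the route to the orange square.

turn right 92°, forward 5.4 m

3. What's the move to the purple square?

turn right 37°, forward 1.4 m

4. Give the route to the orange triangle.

turn right 139°, forward 1.2 m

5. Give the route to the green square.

turn right 104°, forward 3.4 m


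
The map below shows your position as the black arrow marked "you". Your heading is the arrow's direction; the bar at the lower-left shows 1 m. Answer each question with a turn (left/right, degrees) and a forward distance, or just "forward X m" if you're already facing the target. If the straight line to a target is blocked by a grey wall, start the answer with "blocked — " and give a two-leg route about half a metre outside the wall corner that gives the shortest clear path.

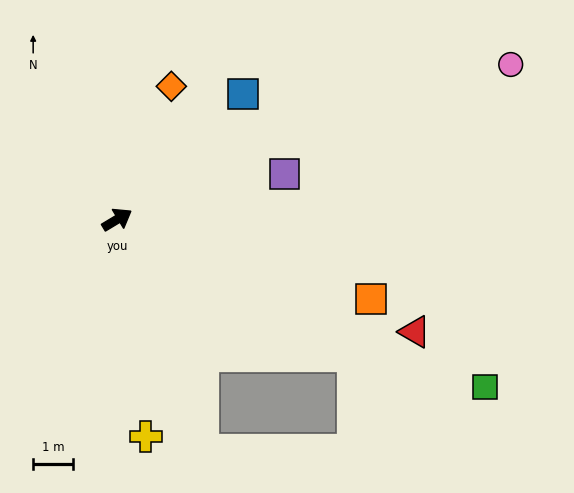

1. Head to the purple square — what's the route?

turn right 16°, forward 4.4 m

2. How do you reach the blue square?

turn left 14°, forward 4.5 m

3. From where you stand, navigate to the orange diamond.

turn left 37°, forward 3.6 m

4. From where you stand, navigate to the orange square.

turn right 48°, forward 6.7 m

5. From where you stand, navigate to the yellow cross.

turn right 114°, forward 5.5 m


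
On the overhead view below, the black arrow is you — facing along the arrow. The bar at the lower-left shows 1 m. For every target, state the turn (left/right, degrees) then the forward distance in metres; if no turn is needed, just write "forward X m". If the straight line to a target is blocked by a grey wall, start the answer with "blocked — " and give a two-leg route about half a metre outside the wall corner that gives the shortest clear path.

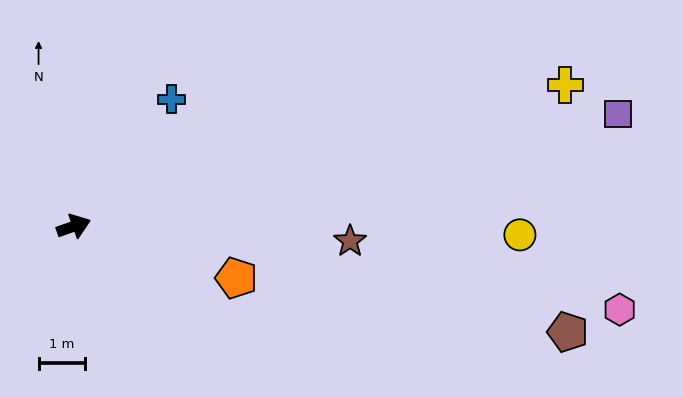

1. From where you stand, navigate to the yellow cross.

turn right 4°, forward 10.9 m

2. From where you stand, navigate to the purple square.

turn right 8°, forward 11.9 m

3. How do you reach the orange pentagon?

turn right 37°, forward 3.7 m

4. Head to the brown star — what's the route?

turn right 23°, forward 5.9 m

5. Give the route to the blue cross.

turn left 33°, forward 3.4 m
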